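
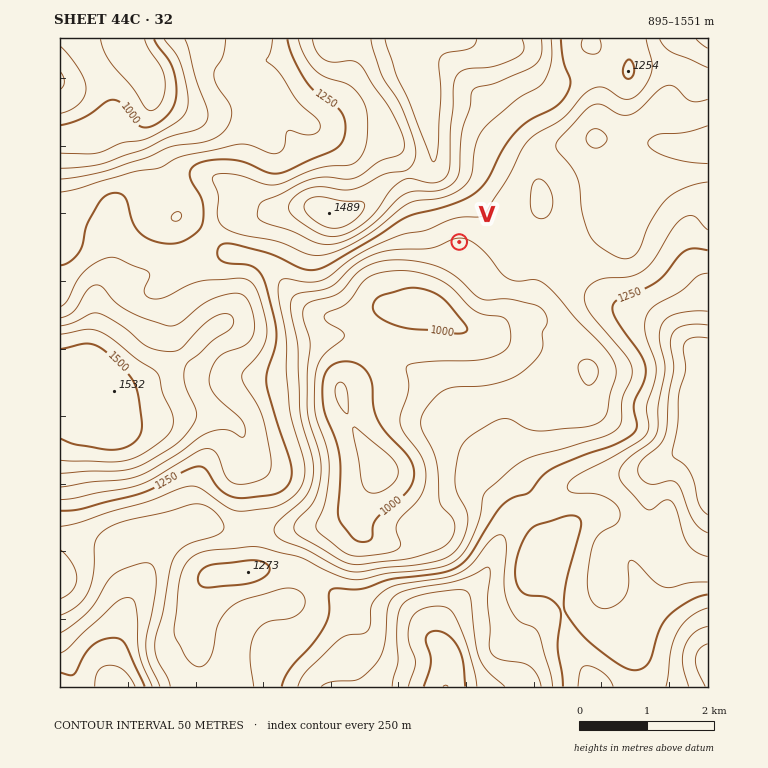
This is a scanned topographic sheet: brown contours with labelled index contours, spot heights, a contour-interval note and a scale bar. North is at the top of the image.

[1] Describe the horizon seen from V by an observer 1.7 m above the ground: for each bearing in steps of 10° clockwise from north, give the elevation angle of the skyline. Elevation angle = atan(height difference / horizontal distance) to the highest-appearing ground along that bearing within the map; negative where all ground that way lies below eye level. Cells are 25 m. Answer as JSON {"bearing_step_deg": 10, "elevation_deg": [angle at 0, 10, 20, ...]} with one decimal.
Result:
{"bearing_step_deg": 10, "elevation_deg": [11.8, 9.5, 7.9, 7.4, 6.9, 6.4, 5.7, 4.9, 4.1, 3.2, 2.6, 4.2, 4.7, 4.4, 3.7, 2.4, 1.9, 1.9, 3.4, 2.4, 1.3, 1.1, 2.1, 2.8, 3.8, 4.1, 3.1, 6.8, 10.6, 11.6, 11.4, 11.4, 12.0, 13.9, 15.3, 14.2]}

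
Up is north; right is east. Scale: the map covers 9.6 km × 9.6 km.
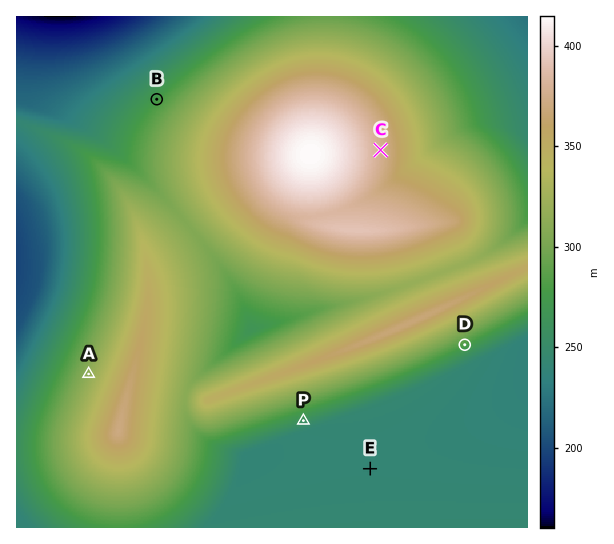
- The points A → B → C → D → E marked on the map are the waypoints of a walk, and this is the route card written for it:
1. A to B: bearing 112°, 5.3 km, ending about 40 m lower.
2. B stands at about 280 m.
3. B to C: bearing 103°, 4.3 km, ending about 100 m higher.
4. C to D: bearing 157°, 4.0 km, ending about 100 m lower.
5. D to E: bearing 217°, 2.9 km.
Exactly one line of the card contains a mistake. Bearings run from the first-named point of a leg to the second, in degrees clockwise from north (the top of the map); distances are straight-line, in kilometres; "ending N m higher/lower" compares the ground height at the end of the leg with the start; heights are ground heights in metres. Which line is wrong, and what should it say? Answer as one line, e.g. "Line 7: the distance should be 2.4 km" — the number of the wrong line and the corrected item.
Line 1: the bearing should be 014°.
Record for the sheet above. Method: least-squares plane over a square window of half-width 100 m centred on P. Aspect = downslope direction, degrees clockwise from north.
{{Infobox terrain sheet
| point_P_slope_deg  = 6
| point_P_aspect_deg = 161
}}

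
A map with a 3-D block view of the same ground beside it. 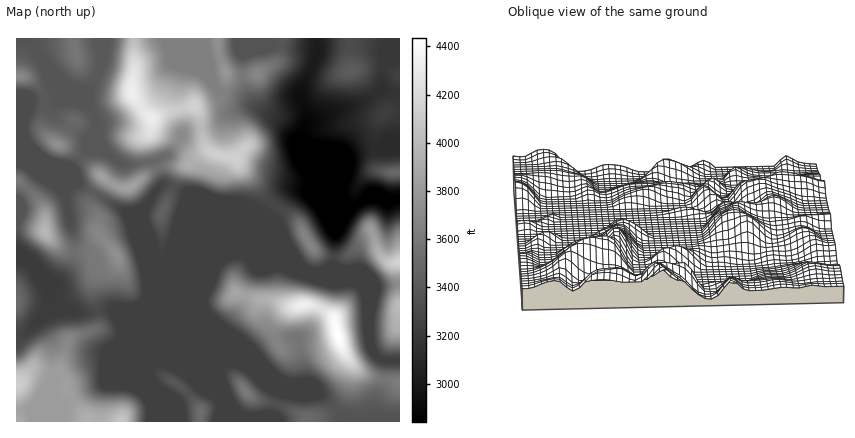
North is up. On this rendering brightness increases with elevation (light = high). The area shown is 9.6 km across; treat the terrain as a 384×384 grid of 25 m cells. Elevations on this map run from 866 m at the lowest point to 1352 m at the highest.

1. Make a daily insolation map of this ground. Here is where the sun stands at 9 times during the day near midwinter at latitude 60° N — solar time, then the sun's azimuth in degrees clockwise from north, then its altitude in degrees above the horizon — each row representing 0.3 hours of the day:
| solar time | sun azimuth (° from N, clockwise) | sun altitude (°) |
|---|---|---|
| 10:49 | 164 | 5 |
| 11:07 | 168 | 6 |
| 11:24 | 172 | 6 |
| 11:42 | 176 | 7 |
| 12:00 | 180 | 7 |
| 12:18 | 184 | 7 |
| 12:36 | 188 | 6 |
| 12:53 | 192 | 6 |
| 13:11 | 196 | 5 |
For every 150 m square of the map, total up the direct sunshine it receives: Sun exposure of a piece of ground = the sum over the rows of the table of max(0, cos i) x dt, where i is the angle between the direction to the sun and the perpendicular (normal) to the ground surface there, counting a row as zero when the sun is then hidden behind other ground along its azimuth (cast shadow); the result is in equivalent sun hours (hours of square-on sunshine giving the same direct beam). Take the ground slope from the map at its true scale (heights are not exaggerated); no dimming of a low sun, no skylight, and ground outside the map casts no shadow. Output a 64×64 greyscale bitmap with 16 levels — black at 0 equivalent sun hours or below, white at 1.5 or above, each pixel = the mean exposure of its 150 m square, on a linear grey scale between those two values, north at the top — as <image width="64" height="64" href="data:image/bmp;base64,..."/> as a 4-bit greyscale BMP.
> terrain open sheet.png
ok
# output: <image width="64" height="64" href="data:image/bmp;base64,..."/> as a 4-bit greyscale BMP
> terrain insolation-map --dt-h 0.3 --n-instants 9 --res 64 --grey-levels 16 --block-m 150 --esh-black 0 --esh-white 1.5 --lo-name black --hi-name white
<image width="64" height="64" href="data:image/bmp;base64,Qk12CAAAAAAAAHYAAAAoAAAAQAAAAEAAAAABAAQAAAAAAAAIAAATCwAAEwsAABAAAAAAAAAAAAAAABEREQAiIiIAMzMzAERERABVVVUAZmZmAHd3dwCIiIgAmZmZAKqqqgC7u7sAzMzMAN3d3QDu7u4A////ACIzMzMzMyIiESMzMzMzM0RDMzMzMzNEQzMzMzMzMzMzIjMzMzMhEAAAATMzMzM0NFMzM1ZURWUhARIjRERERERUMzMzMhAAAAAAATMzM0IAEzM3qqh1MQAAABNVVURFZodTMzMyAAAAAAACMzM0QQADM1mYUyEAAAAAJGdmVVVnh2QzMzMQAAAAAAIzM0dAABMzeFEAABAAAAFGd3ZlVVZWZTMzMyAAAAAAEjM2hRABIzRkEAATMiERJXeIiHdlVSNFQzMiIAAAAAASM2YxARIjNTAAAjMzMzNomZmqmGQzETRDMyEAAAAAASI0MQASMjMzAAASM1iHeKqqqrp0IQAAIzMzEAAAAAABIjIAATMzMzAAASM3mYiKupmqlRAAAAABEREREAAAAAEiMhEjMzMzMQABI2mYdniYeKlAAAAAAAAAABIhAAAAESIzMzMzMzMyEBIlmYZVZmV4lRAAAAEAAAAAEiIRAAASIjMzMzMzMzMhIkiHVERVRolyAAAEZwAAAAEkREIhARIiMzMzMzMzMzMziGQiM0NGd0EAADnMAAAAATRWdkMREiIzMzMzMzMzM0iXUhIzM0VlMRAASKsQAAAAASRnZTIiIjMzMzMzMzM1mYZERURERVMREAE1eBAAAAAAABIzIzIiMzMzMzMzNHqpdVaKqYZVQhERETNFIAAAAAAAAAAjMzMzMzMzMzNYmZhlaL3tunVCEiERIzMxAAAAAAAAADMzMzMzMzMzNpmHd2Z4rN7clSESIhESNDEAAAAAAAASMzMzMzMzMzNau5dVZ3d3mrtyAAEiIRI0MxAAAAACREREVDMzMzMzM1eal1VmUyEjMxAAABIiERIjIREQADVmZ4iYUzMzMzMzEjV2QyIQAAAAAAAAASIQACIhERETVmd4iIdTMzMzMzMQASIQAAAAAAAAAAABIhAAEREiIjRVZnd3ZTMzMzMzMyAAAAAAAAAAAAAAAAIiIhAAEiIjRERVVmZTIzMzMzMzIQAAAAAAAAAAAAAAEiJGUwATM0VlRENEVkIjMzMzMzMhAAAAAAAAAAAAAAASJIvLASNFZ3ZEMzRVMiMzMzMzMyIAAAAAAAAAAAAAASJJzLsSM1eIdkMzNFQhIzMzMzMzIhAAAAAAAAAAAAATVYulNDM2iqhlQzNFQhEjMzMzMzMiEAAAAAAAAAAAABNWeEAANHrMp0MjNFQQASMzQzMzMyIRAAAAAAAAAAAAATVUEABYvdyEEBNFQgABIzNDMzMzMiEAAAAAAAAAAAAAJEIAAHm7pzEAE0QxAAIzNEQzMzMyIQAAAAAAABAAAAAUQgAAZmZSEAAjMxEAEjM1VDMzMzIiEBAAAAASAAAAAAJSAAAyEREQASIhERESM0ZUMzMzMiIiEREQACAAAAAAABAAACAAARESIhEhEBIzRVUzMzMzIjIiIhEREAAAAAAAAAAAMQAAESMyERABIjMjRUMzMzMzMzIiIiEAAAAAAAAAAAAyEQABIzMgAANEMxEkQzMzMzMzMyMzEAAAAAAAAAAAADMxAAEjMgABWsyUIBNDMzMzMzMzRCEAAAAAAAAAAAAAVjAAASIQACne7bgxATQzMzVnZnZTEAAAAAAAAAAAAAGFEAASIQAnvbmKunIANTNHvu3LqWQQAAAAAAAAAAAAA2IAABIjEnu3IQJ6pjJYrO7u3e7KdCEAAAAAAQAQAAAlEAABIiM1iFEAABWJmK3//bma3chTMyEAAAAREREQFZoAAAEiI0UxAAAAACervduodniahTMzIQAAERERASRVRQARESIzUgAAAAAAAURVVVZ4h3ZUREMQAAEREREREQAAARIiNXdRAAAAAAASAAEkaJh2REZ2QxAAARIiEREAAAASI0ndt0EAAAFIq7liERNWUyETWJdCERERIiIhIhAAADI0m6lkMhAAKc3v/tlBATIQAAFGdjIRIiIiIiIzMQAAM0d1IRIyEAFomZvNyVECIQAAAAEiIRIjMjMzRDMzIAEzVjEAATMhAkMzRXd2QiIgAAAAAAACIzNFVWZVRDMyETNDEAACRCIhEAEjVWZlQyEAAAAAAANWVDNEVVREREREMyEAABRDMzIREkVVaJmGQwAAAAAAFGZUMzMzMzREVVQzEAAAIiIjRERWZTNXmqhkEAAAAAAjRFREMyIiMzNERDMhEAEAASNWiJhSABNXh2MgAAAAATMiNEREMyIiIiMzMzIiEQASNFebqEEAABE0MREAAAASMiEjRVREQzIhESIzMzMyIzMzRXiGMQAAAAAAEREAACMzIiNFVVVlVDIREjNFMjMzMzIiNEMhAAAAAAABIhACRUQzMzRWd3d2VCIiqpYyMzMzMhERIiEAAAAAABJEMSRmZVVENFeIiHdlMzTLhCMzNFVDEQASIRAAAAAAI1ZUZ3Znd2VDNWiIh2VEVUQiIzNWZUMQAAIiEAAAAAEjVTNFVWeIdkIiNVZmVUREAAEzNFZlQyEAESMgAAAAASMxEBETV4h2QhESIzREQyEAATNFVVQzIREREjIAAAASIxAAAAAkVmVDEBERESMzIQASNEREMzMiERAAEhERABIzEAAAAAASM0MhEREREjMzACM0QzMiIyIREAABEhISIjQgAAAAAAEiMyIiIhEiMzMRIzMzMyIjIhEQAAESIiMiNDEREAAAIzMzMzIjMzMzMyIjMzMzMzMiIiIREiIiMzMzMiIhESNEQzMzMzMzMzMz"/>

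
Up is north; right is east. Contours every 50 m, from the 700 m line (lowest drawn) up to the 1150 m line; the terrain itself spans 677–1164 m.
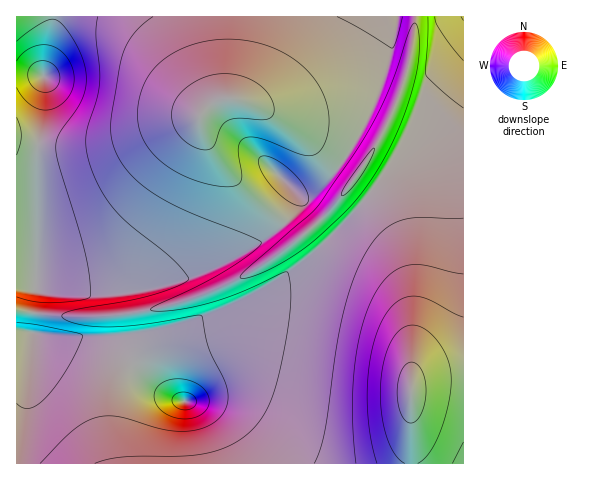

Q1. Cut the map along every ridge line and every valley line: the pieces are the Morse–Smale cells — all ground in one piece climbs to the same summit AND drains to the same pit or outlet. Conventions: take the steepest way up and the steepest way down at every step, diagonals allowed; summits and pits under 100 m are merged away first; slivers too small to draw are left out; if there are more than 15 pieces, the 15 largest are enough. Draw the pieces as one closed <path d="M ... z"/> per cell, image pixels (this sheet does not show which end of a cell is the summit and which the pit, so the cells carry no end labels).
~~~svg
<path d="M414 16l-397 0-1 293 39 7 39 1 63-8 37-11 29-11 29-15 27-18 34-27 19-19 27-35 17-28 16-30 15-42 7-37z"/><path d="M350 184l-18 24-19 19-25 20-36 25-49 23-46 14-45 7-38 1-57-7-1 153 395 1 2-155-5-39-7-24-13-24-18-22z"/><path d="M463 16l-48 1-6 46-10 34-23 48-25 38 2 5 23 19 12 15 10 16 8 22 7 49-1 76 2-4 12-5 38-5z"/><path d="M463 372l-32 3-18 8-3 19 2 62 52-1z"/>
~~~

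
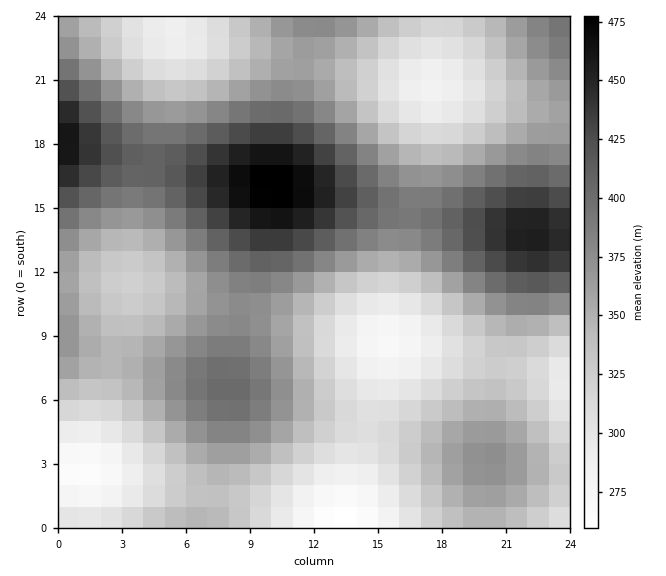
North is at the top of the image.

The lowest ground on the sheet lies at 260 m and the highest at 480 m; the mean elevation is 355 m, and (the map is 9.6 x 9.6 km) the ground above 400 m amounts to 16.9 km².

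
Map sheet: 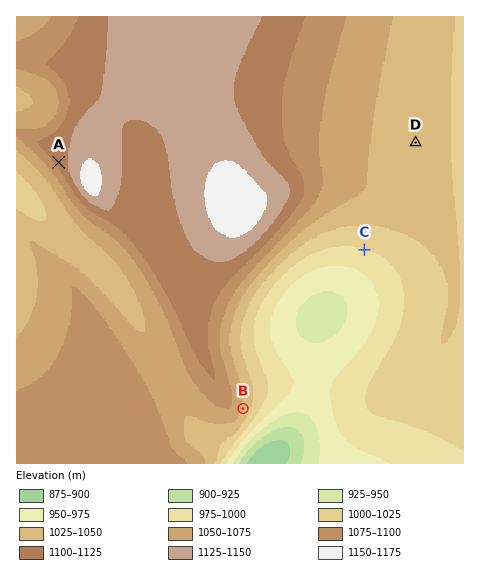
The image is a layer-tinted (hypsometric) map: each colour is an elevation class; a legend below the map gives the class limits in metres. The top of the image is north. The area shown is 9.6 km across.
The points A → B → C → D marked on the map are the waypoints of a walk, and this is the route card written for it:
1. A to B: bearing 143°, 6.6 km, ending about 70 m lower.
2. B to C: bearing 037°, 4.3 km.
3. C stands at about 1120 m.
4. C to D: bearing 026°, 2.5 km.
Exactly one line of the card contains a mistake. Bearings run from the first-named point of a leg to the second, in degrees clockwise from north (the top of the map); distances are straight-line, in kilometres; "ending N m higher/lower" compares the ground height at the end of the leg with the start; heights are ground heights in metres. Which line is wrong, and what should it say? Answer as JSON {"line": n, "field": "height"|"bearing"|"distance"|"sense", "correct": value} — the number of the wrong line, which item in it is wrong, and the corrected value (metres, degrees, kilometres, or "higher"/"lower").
{"line": 3, "field": "height", "correct": 1000}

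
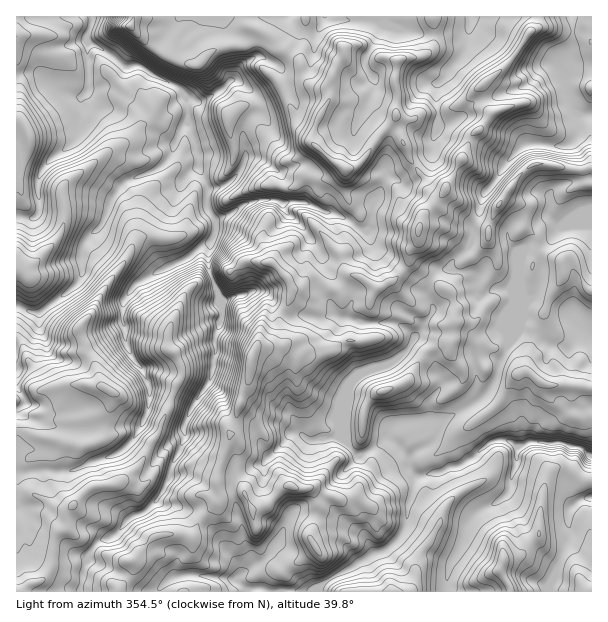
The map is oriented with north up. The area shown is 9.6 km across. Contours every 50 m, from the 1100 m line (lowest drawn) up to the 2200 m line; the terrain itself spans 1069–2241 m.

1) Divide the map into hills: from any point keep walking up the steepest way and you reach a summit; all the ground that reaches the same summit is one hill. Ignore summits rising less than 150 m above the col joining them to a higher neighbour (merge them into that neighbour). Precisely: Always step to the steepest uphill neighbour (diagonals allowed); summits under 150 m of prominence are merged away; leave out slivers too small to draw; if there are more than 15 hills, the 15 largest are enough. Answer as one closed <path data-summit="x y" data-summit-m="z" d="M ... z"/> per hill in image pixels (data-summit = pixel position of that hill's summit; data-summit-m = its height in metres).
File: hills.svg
<path data-summit="251 362" data-summit-m="2241" d="M591 16l-369 1 2 7 7 7 17 7 5 6 1 12-14 10-6 13-24 18-10 5-13-3 0 24-6 6-11 27-12 13-32 12-12 14-12 30-12 11-6 9-2 30-6 10-37 28-6 0-17-7 1 166 3 2 13-4 41 0 18-8 27-10 14-12 11-18 4-11 2-23 14 3 30 13-8 16-2 20-12 24-3 15-7 15-16 17-15 6-18 19-14 5-7 7-8 22-3 22 236 0 9-10 9-6 19-10 15-10 17-6 14-13 6-10 3-26 6-19 4-6 22-4 12-6 6 0 15-9 5-6 15-11 15 0 9 6 10-4 32 0 10 4 12 2 8 8 2-1z"/><path data-summit="419 230" data-summit-m="2113" d="M554 64l-14 4-5 9-11 9-33 12-12 2-6 3-14 15-12 6-9 2-5 14-1 21-6 10-10 9-14 4-9-6-8-1-5 15-7 11-1 16-5 11 5 13-2 6-13 7-15 0-7 3-13-2 6 13-6 14 0 9 16 23 28 8 32 0 12 7 4 6 7-7 1-6 11-13 0-5-6-10 0-9 3-6 10-10 7-1 5-9 17-13 3-9 0-12 6-9 4-21 14-17 9-16 22-20 40 1 11-11 0-20-7-12-5-13-1-15-7-8z"/><path data-summit="17 269" data-summit-m="1749" d="M89 43l1 43-4 7-4 3-3 36-3 6-11 12-12 7-10 11-5 11 0 34-6 5-16-2 0 89 17 8 9-1 34-27 6-10 2-30 6-9 12-11 12-30 12-14 32-12 12-13 8-21 9-12 0-24-10-13-25-12-14-8-12 1-16-13z"/><path data-summit="17 591" data-summit-m="2182" d="M150 388l0 16-6 18-11 18-14 12-27 10-18 8-41 0-17 3 1 119 63 0 4-22 8-22 7-7 14-5 18-19 15-6 16-17 7-15 3-15 12-24 2-20 8-16-30-13z"/><path data-summit="503 563" data-summit-m="2043" d="M560 442l-32 0-10 5-1 15-6 15-1 14-10 9-17 8-13 11-7 23-12 19-5 17 0 14 102-1 0-4 22-50 0-28 6-7 16-5 0-41-10-8-12-2z"/><path data-summit="392 591" data-summit-m="2029" d="M509 440l-15 0-15 11-5 6-15 9-6 0-12 6-22 4-4 6-6 19-3 26-6 10-14 13-11 3-21 13-19 10-9 6-8 9 126 1 2-2 0-12 5-17 12-19 7-23 13-11 17-8 11-12 0-11 6-15 1-15z"/><path data-summit="131 26" data-summit-m="1872" d="M221 16l-128 0-7 19 0 6 24 13 13 12 15 0 14 8 25 12 9 12 14 4 10-5 24-18 6-13 14-10-1-12-5-6-17-7-7-7z"/><path data-summit="585 591" data-summit-m="1898" d="M591 498l-15 4-6 7 0 28-22 50 1 5 43-1z"/>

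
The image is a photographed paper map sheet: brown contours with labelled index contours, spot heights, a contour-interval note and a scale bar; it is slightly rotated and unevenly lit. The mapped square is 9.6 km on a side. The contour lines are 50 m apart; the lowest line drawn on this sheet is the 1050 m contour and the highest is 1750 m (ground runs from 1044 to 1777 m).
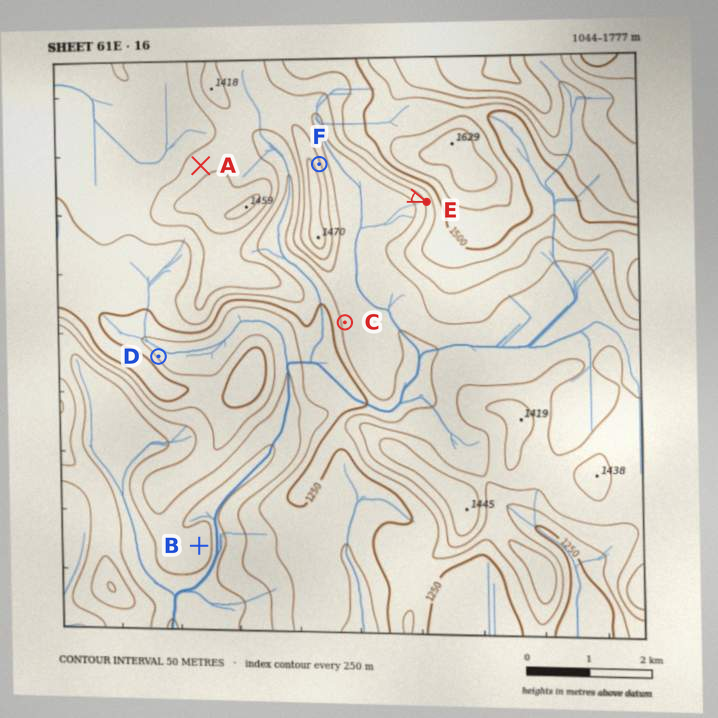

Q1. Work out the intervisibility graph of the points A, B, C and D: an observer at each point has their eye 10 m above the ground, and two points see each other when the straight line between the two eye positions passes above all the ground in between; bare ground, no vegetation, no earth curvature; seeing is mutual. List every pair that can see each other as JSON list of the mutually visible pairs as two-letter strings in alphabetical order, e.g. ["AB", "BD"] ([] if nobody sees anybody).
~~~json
["BC", "CD"]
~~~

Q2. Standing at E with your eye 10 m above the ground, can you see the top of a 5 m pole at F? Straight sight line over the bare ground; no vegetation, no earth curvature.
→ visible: true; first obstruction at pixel None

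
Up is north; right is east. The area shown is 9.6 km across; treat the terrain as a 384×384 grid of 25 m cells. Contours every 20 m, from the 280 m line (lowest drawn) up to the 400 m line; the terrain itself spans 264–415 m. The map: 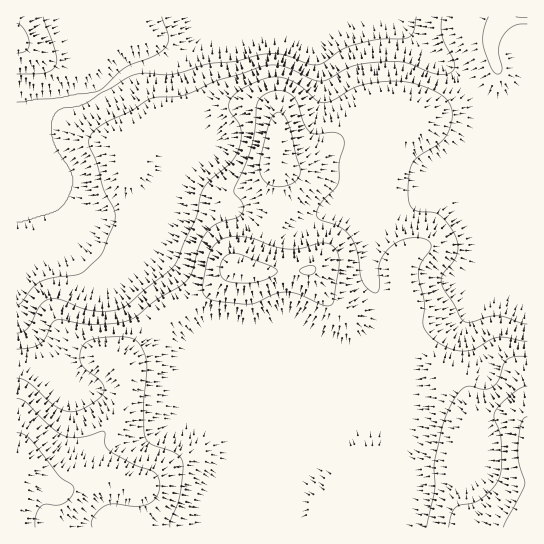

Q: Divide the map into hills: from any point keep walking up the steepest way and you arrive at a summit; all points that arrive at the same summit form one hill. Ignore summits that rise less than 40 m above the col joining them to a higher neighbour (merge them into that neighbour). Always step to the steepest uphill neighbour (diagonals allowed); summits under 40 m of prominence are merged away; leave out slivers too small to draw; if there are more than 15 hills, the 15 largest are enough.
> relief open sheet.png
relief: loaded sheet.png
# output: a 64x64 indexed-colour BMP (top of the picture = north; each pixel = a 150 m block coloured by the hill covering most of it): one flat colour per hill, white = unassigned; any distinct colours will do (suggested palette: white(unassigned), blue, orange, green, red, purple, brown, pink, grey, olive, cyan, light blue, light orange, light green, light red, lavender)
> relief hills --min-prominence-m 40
<image width="64" height="64" href="data:image/bmp;base64,Qk12CAAAAAAAAHYAAAAoAAAAQAAAAEAAAAABAAQAAAAAAAAIAAATCwAAEwsAABAAAAAAAAAA////ALR3HwAOf/8ALKAsACgn1gC9Z5QAS1aMAMJ34wB/f38AIr28AM++FwDox64AeLv/AIrfmACWmP8A1bDFABEREREREREREREREREREREREiIiIiIiIiIiIiIiIiIiERERERERERERERERERERERESIiIiIiIiIiIiIiIiIiIRERERERERERERERERERERESIiIiIiIiIiIiIiIiIiIhERERERERERERERERERERERIiIiIiIiIiIiIiIiIiIiERERERERERERERERERERERESIiIiIiIiIiIiIiIiIiIRERERERERERERERERERERERIiIiIiIiIiIiIiIiIiIhEREREREREREREREREREREREiIiIiIiIiIiIiIiIiIiERERERERERERERERERERERERIiIiIiIiIiIiIiIiIiIREREREREREREREREREREREREiIiIiIiIiIiIiIiIiIhERERERERERERERERERERERERIiIiIiIiIiIiIiIiIiEREREREREREREREREREREREREiIiIiIiIiIiIiIiIiIRERERERERERERERERERERERESIiIiIiIiIiIiIiIiIhEREREREREREREREREREREREREiIiIiIiIiIiIiIiIiERERERERERERERERERERERERERIiIiIiIiIiIiIiIiIRERERERERERERERERERERERERESIiIiIiIiIiIiIiIhEREREREREREREREREREREREREREiIiIiIiIiIiIiIiERERERERERERERERERERERERERERIiIiIiIiIiIiIiIRERERERERERERERERERERERERERESIiIiIiIiIiIiIhEREREREREREREREREREREREREREREiIiIiIiIiIiIiERERERERERERERERERERERERERERERIiIiIiIiIiIiIRERERERERERERERERERERERERERERESIiIiIiIiIiIhEREREREREREREREREREREREREREREREiIiIiIiIiIiERERERERERERERERERERERERERERERERIiIiIiIiIiIRERERERERERERERERERERERERERERERESIiIiIiIiIhEREREREREREREREREREREREREREREREREiIiIiIiIiEREREREREREREREREREREREREREREREREREiIiIiIiIRERERERERERERERERERERERERERERERERERESIiIiIhERERERERERERERERERERERERERERERERERERESIiIiERERERERERERERERERERERERERERERERERERERIiIiIRERERERERERERERERERERERERERERERERERERESIiIhERERERERERERERERERERERERERERERERERERERIiIiEREREREREREREREREREREREREREREREREREREREiIiIRERERERERERERERERERERERERERERERERERERESIiIhERERERERERERERERERERERERERERERERERERERIiIiEREREREREREREREREREREREREREREREREREREREiIiIRERERERERERERERERERERERERERERERERERERESIiIhERERERERERERERERERERERERERERERERERERERIiIiEREREREREREREREREREREREREREREREREREREREiIiIRERERERERERERERERERERERERERERERERERERESIiIhERERERERERERERERERERERERERERERERERERERIiIiEREREREREREREREREREREREREREREREREREREREiIiIRERERERERERERERERERERERERERERERERERERESIiIhERERERERERERERERERERERERERERERERERERERIiIiEREREREREREREREREREREREREREREREREREREREiIiIRERERERERERERERERERERERERERERERERERERESIiIhERERERERERERERERERERERERERERERERERERERIiIiEREREREREREREREREREREREREREREREREREREREiIiIRERERERERERERERERERERERERERERERERERERESIiIhERERERERERERERERERERERERERERERERERERERIiIiEREREREREREREREREREREREREREREREREREREREiIiIRERERERERERERERERERERERERERERERERERERESIiIhEREREREREREREREREREREREREREREREREREREREiIiERERERERERERERERERERERERERERERERERERERESIiIzMzMxERERERERERERERERERERERERERERERERERERIjMzMzMzERERERERERERERERERERERERERERERERERERMzMzMzMzEREREREREREREREREREREREREREREREREREzMzMzMzMxERERERERERERERERERERERERERERERERETMzMzMzMzMxERERERERERERERERERERERERERERERERMzMzMzMzMzMzMxEREREREREREREREREREREREREREREzMzMzMzMzMzMzMRERERERERERERERERERERERERERETMzMzMzMzMzMzMzERERERERERERERERERERERERERERMzMzMzMzMzMzMzMxEREREREREREREREREREREREREREzMzMzMzMzMzMzMzERERERERERERERERERERERERERETMzMzMzMzMzMzMzERERERERERERERERERERERERERER"/>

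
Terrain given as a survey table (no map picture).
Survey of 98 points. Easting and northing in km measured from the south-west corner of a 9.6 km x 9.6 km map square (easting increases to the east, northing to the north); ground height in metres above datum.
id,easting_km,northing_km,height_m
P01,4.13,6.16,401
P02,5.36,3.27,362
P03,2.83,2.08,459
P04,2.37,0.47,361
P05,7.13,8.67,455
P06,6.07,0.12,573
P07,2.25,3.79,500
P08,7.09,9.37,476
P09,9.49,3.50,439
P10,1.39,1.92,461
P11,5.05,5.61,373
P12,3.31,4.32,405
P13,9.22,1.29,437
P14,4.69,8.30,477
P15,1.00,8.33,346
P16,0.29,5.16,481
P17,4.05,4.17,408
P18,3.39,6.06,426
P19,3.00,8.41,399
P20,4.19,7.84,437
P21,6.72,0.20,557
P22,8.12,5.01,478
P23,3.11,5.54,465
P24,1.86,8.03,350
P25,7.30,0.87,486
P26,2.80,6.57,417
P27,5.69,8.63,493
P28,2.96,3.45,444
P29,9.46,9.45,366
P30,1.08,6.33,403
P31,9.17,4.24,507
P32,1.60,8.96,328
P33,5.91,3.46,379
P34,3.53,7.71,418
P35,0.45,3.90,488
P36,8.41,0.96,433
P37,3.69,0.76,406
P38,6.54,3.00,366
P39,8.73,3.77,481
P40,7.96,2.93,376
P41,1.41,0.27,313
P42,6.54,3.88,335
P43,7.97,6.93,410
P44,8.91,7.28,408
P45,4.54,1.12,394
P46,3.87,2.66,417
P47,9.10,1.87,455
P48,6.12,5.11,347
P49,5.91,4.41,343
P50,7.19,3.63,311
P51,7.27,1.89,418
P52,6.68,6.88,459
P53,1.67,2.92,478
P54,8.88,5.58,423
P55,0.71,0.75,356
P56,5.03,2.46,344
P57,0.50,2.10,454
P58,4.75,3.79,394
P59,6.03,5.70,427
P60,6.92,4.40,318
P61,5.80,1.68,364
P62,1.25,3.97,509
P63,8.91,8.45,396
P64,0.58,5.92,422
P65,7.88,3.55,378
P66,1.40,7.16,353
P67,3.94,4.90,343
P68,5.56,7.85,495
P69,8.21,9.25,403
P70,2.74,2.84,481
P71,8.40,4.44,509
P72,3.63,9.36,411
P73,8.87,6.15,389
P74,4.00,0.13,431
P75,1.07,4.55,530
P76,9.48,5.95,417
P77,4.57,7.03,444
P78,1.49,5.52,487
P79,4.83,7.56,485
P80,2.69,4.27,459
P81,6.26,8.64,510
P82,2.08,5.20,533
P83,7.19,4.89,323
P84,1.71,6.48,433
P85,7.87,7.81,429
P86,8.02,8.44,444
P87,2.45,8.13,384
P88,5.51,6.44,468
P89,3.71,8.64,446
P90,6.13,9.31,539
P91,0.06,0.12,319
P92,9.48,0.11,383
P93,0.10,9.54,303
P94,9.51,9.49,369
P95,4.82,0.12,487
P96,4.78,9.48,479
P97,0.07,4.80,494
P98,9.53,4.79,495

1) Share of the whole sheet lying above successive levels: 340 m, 94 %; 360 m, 85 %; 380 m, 74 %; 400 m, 64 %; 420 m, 51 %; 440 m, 38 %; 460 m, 28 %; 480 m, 17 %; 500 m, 9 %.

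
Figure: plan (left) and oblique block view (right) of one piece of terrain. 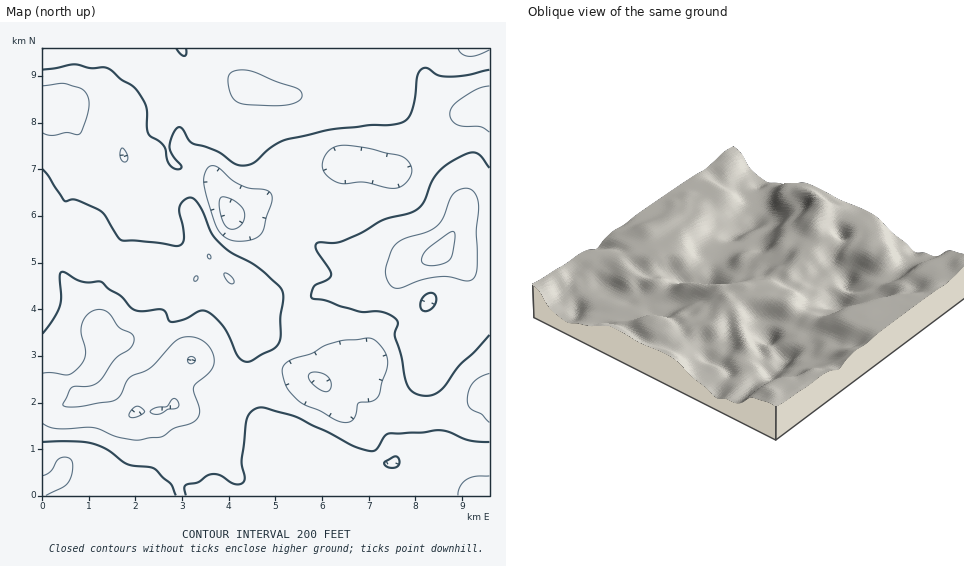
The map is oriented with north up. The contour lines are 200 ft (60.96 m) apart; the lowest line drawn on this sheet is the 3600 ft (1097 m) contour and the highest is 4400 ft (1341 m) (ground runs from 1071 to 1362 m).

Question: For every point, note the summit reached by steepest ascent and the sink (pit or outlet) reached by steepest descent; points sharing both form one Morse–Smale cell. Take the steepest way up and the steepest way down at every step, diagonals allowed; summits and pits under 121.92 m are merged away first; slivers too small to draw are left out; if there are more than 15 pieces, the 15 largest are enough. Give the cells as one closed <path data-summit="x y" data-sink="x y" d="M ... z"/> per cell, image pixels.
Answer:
<path data-summit="440 253" data-sink="232 217" d="M489 48l-446 0-1 207 8 1 19-5 19-12 5 15 10 10 17 9 5 11 16 14 9 0 16-7 22-4 19-23 2-7 3 5 43 42 15-3 34 3 10-9 10-3 34-5 17 0 16-7 14-12-6 12-1 11 18 36 6 5 7 0 14-5 13 0 7-18 5-20-1-14-7-9 25 26 5 0z"/><path data-summit="440 253" data-sink="321 381" d="M88 239l-19 12-27 5 1 231 17-11 12 11 8 3 12 1 11-3 13 1 16-2 6 9 25 0 6-6 8-3 10 1 12 8 157 0 1-18 5-9 31-25 16 0 31 11 6 5 2 7 25 23 17-4 0-192-5-2-19-20 2 17-11 36-35 7-11-14-13-27 1-11 4-9-23 15-56 6-10 3-10 9-23-3-26 3-43-42-3-5-2 7-19 23-22 4-16 7-9 0-16-14-5-11-17-9-10-10z"/><path data-summit="440 253" data-sink="232 217" d="M409 444l-19 1-28 24-5 9 1 18 132-1-1-8-16 3-7-4-18-19-2-7-6-5z"/><path data-summit="440 253" data-sink="232 217" d="M60 476l-18 11 1 9 95-1-6-8-16 2-13-1-18 3-13-4z"/><path data-summit="440 253" data-sink="232 217" d="M184 487l-11 1-10 7 35 0z"/>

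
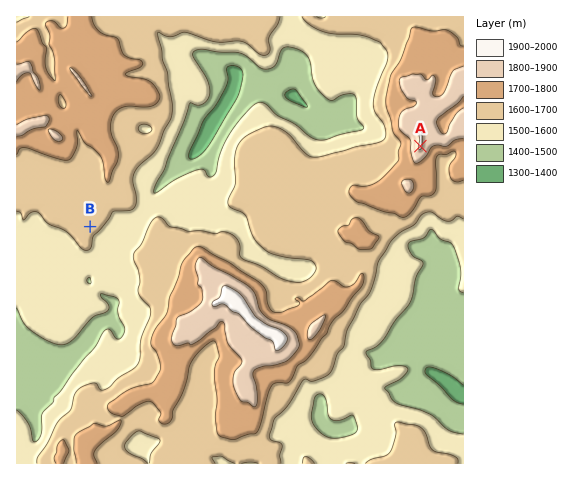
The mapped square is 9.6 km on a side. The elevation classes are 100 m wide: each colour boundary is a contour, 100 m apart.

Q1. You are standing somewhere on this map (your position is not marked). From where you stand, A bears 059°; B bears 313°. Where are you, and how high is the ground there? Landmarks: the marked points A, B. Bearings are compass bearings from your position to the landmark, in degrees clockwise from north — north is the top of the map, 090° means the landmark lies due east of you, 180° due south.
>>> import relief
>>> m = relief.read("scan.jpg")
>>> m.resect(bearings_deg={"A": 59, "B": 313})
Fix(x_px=167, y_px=298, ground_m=1680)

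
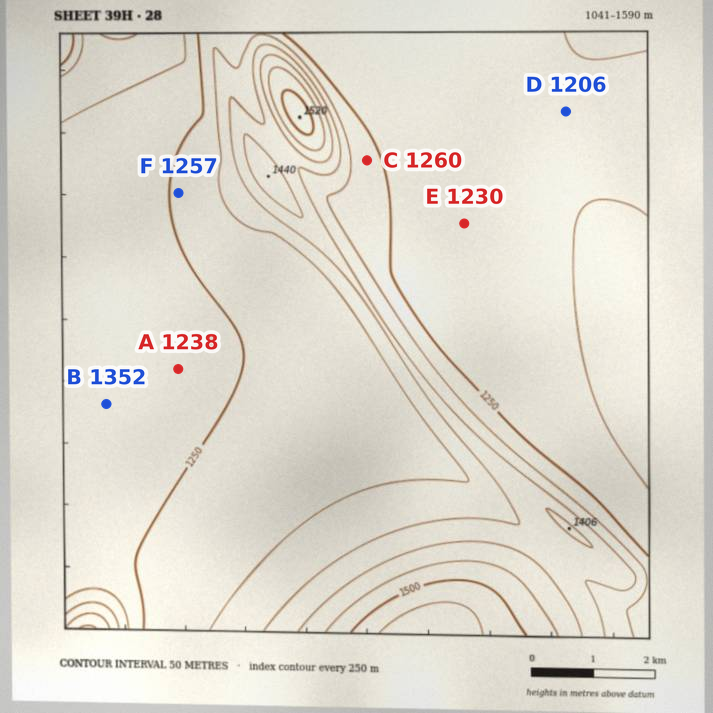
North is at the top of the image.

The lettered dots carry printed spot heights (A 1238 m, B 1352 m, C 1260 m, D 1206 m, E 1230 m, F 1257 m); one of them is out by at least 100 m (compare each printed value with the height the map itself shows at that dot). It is B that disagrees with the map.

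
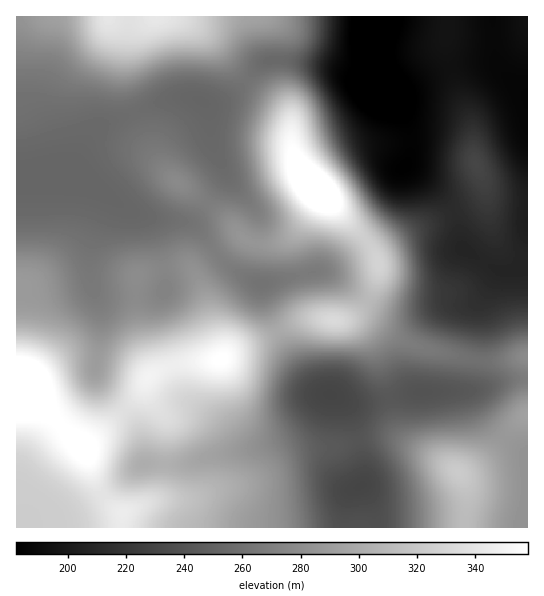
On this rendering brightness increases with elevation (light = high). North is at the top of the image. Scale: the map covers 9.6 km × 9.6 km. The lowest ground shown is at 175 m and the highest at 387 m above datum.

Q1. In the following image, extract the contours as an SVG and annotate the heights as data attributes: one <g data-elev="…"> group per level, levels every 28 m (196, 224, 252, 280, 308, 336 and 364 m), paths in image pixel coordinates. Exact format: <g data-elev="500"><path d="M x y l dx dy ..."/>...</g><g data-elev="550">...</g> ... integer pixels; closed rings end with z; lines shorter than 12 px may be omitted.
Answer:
<g data-elev="196"><path d="M527 171l-6-4-10-13-6-14-9-25-8-12-15-13-8-4-7-1-8 5-5 12-8 51-2 21-3 9-8 7-15 5-12 0-10-5-6-7-6-9-5-12-7-25-26-43-9-17 0-11 9-23 3-26"/></g><g data-elev="224"><path d="M527 310l-14 2-22 10-12 2-25-5-9-4-6-5-2-7-1-17-9-33 0-23-1-6-7-6-18-5-11-5-15-14-25-41-20-47-16-32-2-11 10-24 2-22"/><path d="M484 198l5 0 4-5 1-10-1-9-4-13-7-12-5-5-6-1-4 3-4 7-1 6 0 8 9 18 8 10z"/></g><g data-elev="252"><path d="M316 527l-7-41-2-39-5-10-15-24-4-11 0-8 3-9 4-8 7-8 14-6 27-2 15 3 24 12 8-1 14-8 10-1 61 8 21 5 4 6-1 6-7 8-10 7-14 4-32 7-36 4-6 3-5 5-2 6 1 8 14 28 4 15 2 41"/><path d="M527 333l-12 3-22 10-14 2-48-15-9-5-7-6-2-7-1-8 4-25 0-12-4-19-5-14-7-10-22-18-9-12-31-49-21-53-25-32 1-5 10-10 6-9 2-8 0-14"/></g><g data-elev="280"><path d="M282 527l-1-18 0-27-2-11-4-8-12-12-3-6 4-18 3-30 10-30 8-12 12-6 64 0 8-2 8-4 8-8 5-8 14-44 2-10-2-15-6-16-6-9-22-23-18-29-19-27-8-17-11-31-9-15-8-6-8-3-8 1-8 3-6 5-5 8-12 30-1 12 1 14 7 28 14 28 0 7-1 7-5 5-7 1-7-3-13-8-7-1-4 4-1 8 4 10 5 6 7 4 11 4 30 4 12-1 20-6 7 0 7 2 7 7 5 8-1 9-5 6-37 8-11 5-18 14-11 1-15-7-45-41-5-3-4 0-4 2-1 4 2 16-1 8-3 7-5 7-8 5-10 2-25-2-7 4-18 16-8 3-8-3-26-23-6-9-7-24-5-8-12-6-20-1"/><path d="M527 395l-5 1-7 4-22 24-10 7-12 3-38 2-11 3-7 6-2 5 0 7 13 44 2 26"/><path d="M17 34l21 7 21 5 7 5 12 14 7 5 25 10 13 2 11-3 24-11 13-4 15-2 28 1 9-1 7-5 11-12 6-5 8-3 23-4 7-2 3-5 2-9"/></g><g data-elev="308"><path d="M199 527l1-5 12-24 1-6-3-4-5-3-19-4-21-6-31 1-5-5 0-8 5-8 8-5 7 0 17 4 15-5 22-14 19-18 24-15 9-15 7-24 3-18-1-6-3-5-13-9-19-10-12-3-11 2-32 15-35 9-9 5-6 6-5 6-11 31-6 5-7 2-8-3-6-7-4-10-4-20-7-10-9-5-16-6-24-4"/><path d="M475 527l2-12 8-25 0-11-2-10-6-8-7-5-11-3-12-1-6 2-4 2-3 9 4 12 14 26 2 10 0 14"/><path d="M329 338l21-1 7-3 6-5 5-8 5-18 13-12 7-10 2-8 0-10-6-17-21-25-19-36-27-36-16-43-9-9-10-1-6 3-7 7-7 15-5 13 0 17 6 28 29 50 5 3 31 6 10 5 8 7 6 11 6 26 0 8-4 4-45 4-11 4-7 7-2 8 4 5 14 7z"/><path d="M78 17l4 18 9 15 14 8 21 5 11-2 33-12 32-2 9-2 6-4 3-6 2-18"/></g><g data-elev="336"><path d="M139 527l2-6 10-15-1-5-5-3-19-1-9-2-7-4-3-6 2-15 12-35 4-22 2-3 7 0 27 4 7-21 6-6 7-3 9 0 28 3 9-1 8-3 7-6 4-11 2-15-3-9-5-5-6-4-13-2-46 17-33 10-7 5-5 8-7 38-20 3-14-3-12-8-9-12-10-25-8-9-16-9-17-2"/><path d="M17 443l8 1 7 3 21 20 37 28 7 11 5 21"/><path d="M334 225l12 0 5-4 1-10-4-14-9-16-26-31-14-33-5-5-5 0-9 10-6 17 0 18 5 21 11 20 13 15 12 7z"/><path d="M97 17l3 10 6 6 8 1 13-4 18 4 12-1 17-6 6-5 2-5"/></g><g data-elev="364"><path d="M17 412l10-1 9-5 7-9 2-10-2-10-6-8-8-5-12-2"/><path d="M324 210l9-1 5-4 1-7-4-9-7-10-11-9-15-9-7 0-2 4-1 8 1 8 4 9 12 13 6 4z"/></g>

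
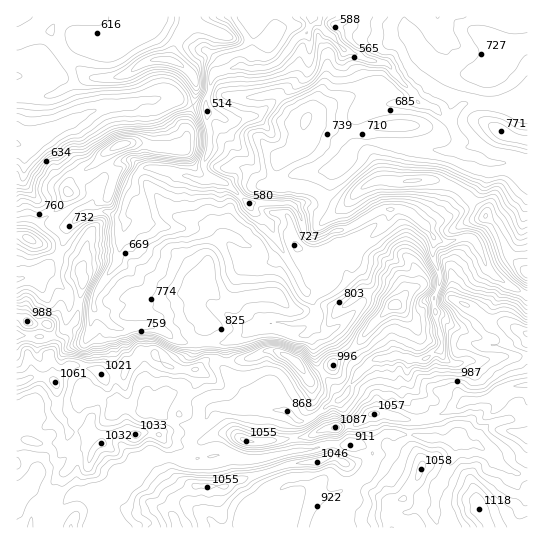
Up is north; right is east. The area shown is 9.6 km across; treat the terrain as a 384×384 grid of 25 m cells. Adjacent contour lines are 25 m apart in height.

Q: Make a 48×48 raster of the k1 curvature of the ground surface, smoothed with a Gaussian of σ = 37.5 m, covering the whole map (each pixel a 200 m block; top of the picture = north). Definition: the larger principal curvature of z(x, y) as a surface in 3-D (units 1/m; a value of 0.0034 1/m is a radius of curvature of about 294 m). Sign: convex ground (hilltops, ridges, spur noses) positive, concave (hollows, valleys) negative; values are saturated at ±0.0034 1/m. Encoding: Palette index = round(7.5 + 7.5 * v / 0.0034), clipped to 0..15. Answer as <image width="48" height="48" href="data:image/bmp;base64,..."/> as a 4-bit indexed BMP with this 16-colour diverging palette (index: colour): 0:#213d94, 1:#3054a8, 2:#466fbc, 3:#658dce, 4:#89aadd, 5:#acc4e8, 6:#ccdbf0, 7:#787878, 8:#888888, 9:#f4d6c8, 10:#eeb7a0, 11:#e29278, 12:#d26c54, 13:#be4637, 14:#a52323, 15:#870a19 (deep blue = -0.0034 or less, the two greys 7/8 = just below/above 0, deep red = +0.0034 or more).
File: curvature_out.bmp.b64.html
<image width="48" height="48" href="data:image/bmp;base64,Qk32BAAAAAAAAHYAAAAoAAAAMAAAADAAAAABAAQAAAAAAIAEAAATCwAAEwsAABAAAAAAAAAAlD0hAKhUMAC8b0YAzo1lAN2qiQDoxKwA8NvMAHh4eACIiIgAyNb0AKC37gB4kuIAVGzSADdGvgAjI6UAGQqHAIqHnHd3iIe6mIp4iIiIiIiIuZmYiIqoiYqIi5iImZq4h4p3eIiIiIiIqIl3iKuIiImZiIiIirmoiIp3eIiYiIh4q7iIiauYiJeZl4iHiYmau7yYh3iIiHiql7iHiaqHiYiKqJmYd4iL3MzvyHd4eJiHl4yIiLiIead4udp3h4iod3eZz/66lqyHiHupial4iJd5ibuKh4eXeHiIh4z///u4iIq7mYqImZmpqJzKmmm5mXeby6h4e3eIqZuJmIh4eaqHqIm6vs6Yirv/7///yaZ5l5h4h4eJq4eYqKqKyrq5eIrIeIhp///JeKqYh3qrqYd5qKt3poebmJmIiIiZq4jt7su8uYq5iId6l4qXmHeKiHiHiJiNmneriYmXnLqZiJd7l3ent4h5l4iIiIiNuYeLmpiamrzah9qdp3nJt3h3mLqIh3efuLqpiJm6q3aLzIuquJy6x4mrzKeIh2ffrLiKmqyqmJiIiJuMv+u6ypvKvqzNp536v7iZippsmIeIiLzOmWqrzd7bmtq9///YityYl5uYu5qZmZl82WmJnct3iIh3iqh4h4zoiJrMurqpipudjZqHeJiIiYmXiIiYiHj9eIu42YiIvu/uj6qKmHiZiZiIh4iJjIePxrvJmoq7ybmJnLeImZiImIiYeIvbm9mH/cnYnNuaqJt4m+ipiIiJiIqqqat3ma6YrMqb/7qpmJl5iPeJiIiJl6mJmql4h3jIir3q+XiYe4h4qvuJmIh4mad4eJmJh4iJqpnp6Yh4nYh3i72omoiIiah3eJioh5d4mpy4+ZeJzIqKmcqYqIiJiaiImqiph4ebutydypiLyJ3siMqYiKqpmZiJqovbu6iIirqpi6eNqP2ZicyXeHiIiIiZqJvMuayoiLmp6metmImYiL/IeHiJmJibmI2q/JmcmLh5nuzah4m7mHm4iImpiJm4jv+cm8uIqYiIh5zImKl5yJv6iYqYmZrXmIiJmLyYd3iIeLrYeKmpzJfrd7qZmJqd3d3cqJ7aqpmZnMm7d5mquoiferiIiHerqqmYh3jO3v/924iLh7mbmrmOyId4q97Kiah3h3eKmZmql3d4iJibmr6pmXmr6KmoeaqIiHd6iHeIiIiIeIeIm4v/3f/t6XmYi5mYiIiZd4iIiIiIiYiImHeN/8up6ZqayoiYh4iIeIiImIib3YiIh3iJiYmr6qiLqZmYiZmbzLuqmYm8l3iId3iIiHeb55eIebmZiHd4iZqpiZqYh4iZh3iIeIeH95iJl5qpmYd4iIeHqIiId6qrqIh4iId1+83czLmbqZmIisipiIiIh4d4mruqmHdn/qqIiauI2ImZrIqYiImYiIh3eLze+nZq+miIiImmuYibyKmImYiIiId3mod3n/7/rZmIiXqnq5uoiKiJiIiIiId4p3d3iKu5eZeJmqjIvXmLupiYiIiIiKmKh3d4iIeqh6z7iLm566zKmYmHd4iYiYmad3iIiHeLm964eJup6cmIiIiHiJmId3d5mZmIiId6mpl4iIm4jqiIiIiImZiIiA=="/>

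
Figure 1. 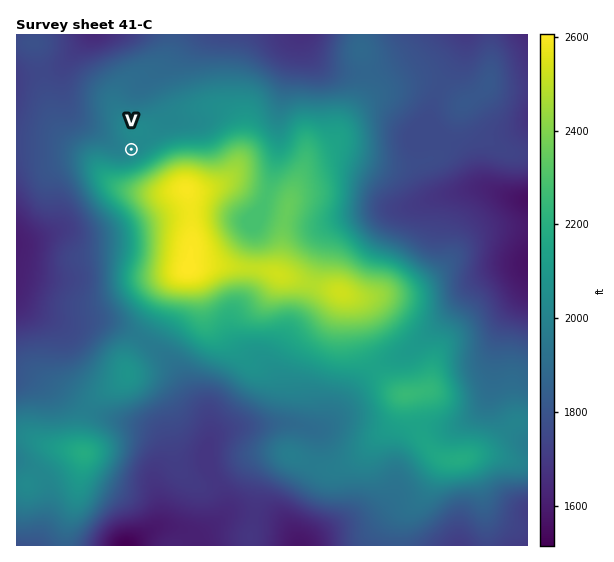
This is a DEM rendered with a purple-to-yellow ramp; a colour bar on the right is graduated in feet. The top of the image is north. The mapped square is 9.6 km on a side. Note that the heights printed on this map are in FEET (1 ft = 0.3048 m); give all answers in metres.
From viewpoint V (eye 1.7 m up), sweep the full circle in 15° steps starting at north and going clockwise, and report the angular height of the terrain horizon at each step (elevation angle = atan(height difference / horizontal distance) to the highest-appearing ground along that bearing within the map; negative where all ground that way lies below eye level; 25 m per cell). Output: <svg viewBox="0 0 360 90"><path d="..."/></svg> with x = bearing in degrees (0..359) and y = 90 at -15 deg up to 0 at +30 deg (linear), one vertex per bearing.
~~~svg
<svg viewBox="0 0 360 90"><path d="M0 58l15 0 15 0 15 0 15 0 15 0 15-6 15-7 15-4 15-2 15 0 15 2 15 3 15 3 15 3 15 3 15 2 15 3 15 4 15 2 15 0 15-1 15-2 15-2"/></svg>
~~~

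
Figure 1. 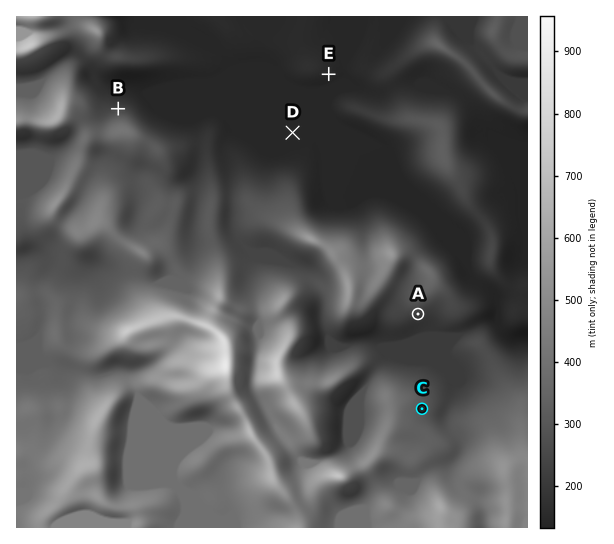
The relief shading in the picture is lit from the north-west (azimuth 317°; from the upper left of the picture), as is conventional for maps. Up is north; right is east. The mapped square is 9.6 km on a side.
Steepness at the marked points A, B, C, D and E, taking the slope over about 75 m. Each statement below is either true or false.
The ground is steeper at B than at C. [true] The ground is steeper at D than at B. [false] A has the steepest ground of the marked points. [false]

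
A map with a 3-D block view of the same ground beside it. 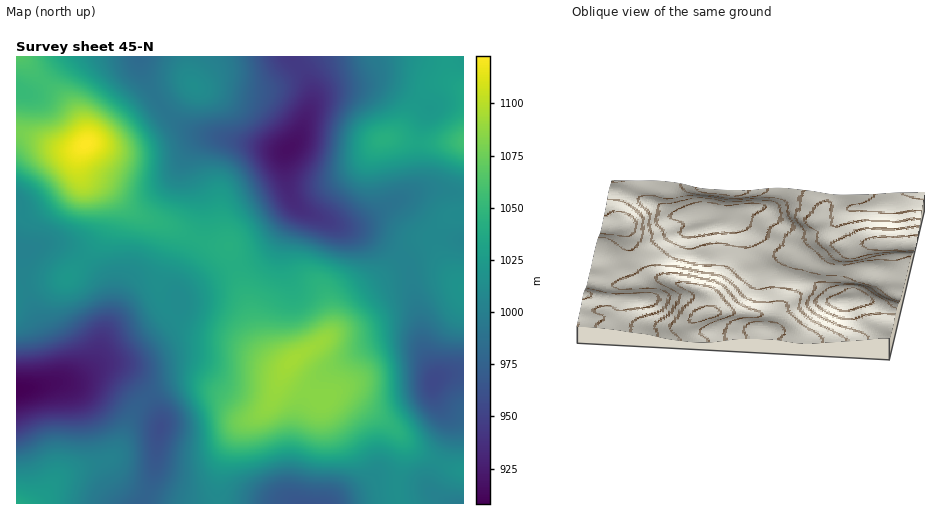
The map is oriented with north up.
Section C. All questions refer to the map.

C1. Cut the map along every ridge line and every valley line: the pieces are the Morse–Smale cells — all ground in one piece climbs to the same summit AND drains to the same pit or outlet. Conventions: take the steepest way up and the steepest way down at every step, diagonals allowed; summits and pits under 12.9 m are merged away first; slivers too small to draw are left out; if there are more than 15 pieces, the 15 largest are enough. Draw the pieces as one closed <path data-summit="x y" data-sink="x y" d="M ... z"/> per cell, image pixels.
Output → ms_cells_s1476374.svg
<path data-summit="87 144" data-sink="17 389" d="M21 56l-5 1 1 333 59-11 27-16 26-9 30-24 16-16 4-8-3-17 1-10 20-39-25-14-35-12-31-27-20-13-6-14 0-7 6-9 0-7-7-17-9-14-34-32z"/><path data-summit="463 142" data-sink="288 149" d="M446 56l-153 0 17 29 2 12-10 33-7 13-8 7-3 13 6 32 11 14 33 15 33 9 18 11 17 13 11-11 10-4 10 0 15 27 15 19 1-146-48 0-24-5 10-8 19-30 11-13 8-3 20 3-10-11z"/><path data-summit="293 360" data-sink="288 149" d="M224 138l-17 0-7 3-11 15 0 15 9 19 5 16 0 15-6 18 12 5 21 4 30 96 12 14 7 5 9 1 10-8 25-15 13-14 9-24 9-9 29-19 18-19-19-14-15-9-33-9-33-15-9-9-4-12-4-25 2-13-9 0z"/><path data-summit="293 360" data-sink="305 503" d="M285 369l-16 36-11 10-13 6-8 9-10 19-8 25-1 29 180 1 0-25 5-25 0-11-7-13-34-28-15-9-12 0-10 7-14-6-16-9-7-8z"/><path data-summit="87 144" data-sink="288 149" d="M139 56l-117 1 14 17 34 32 9 14 7 17 0 7-6 9 1 13 5 8 20 13 31 27 60 24 6-17 0-15-5-16-9-19-1-11 4-11 8-8 7-3 12-1-25-5-15-8-14-13-21-35z"/><path data-summit="293 360" data-sink="434 381" d="M402 257l-19 18-29 19-9 9-12 28-14 13-26 15-5 6-2 9 9 11 27 15 18-8 11 4 42 31 21 22 25 13 10-24 1-13-16-31 1-19-12-28-3-31-10-44z"/><path data-summit="293 360" data-sink="17 389" d="M199 239l-3 2-19 38-1 10 3 17-4 8-16 16-27 21-13 7-16 5-10 6 9-3 17 3 11 7 18 21 19-11 12-3 11-1 13 2 20 9 22 17 7 3 7 0 13-11 9-26 7-11-9-2-7-5-14-19-28-91-21-4z"/><path data-summit="17 503" data-sink="17 389" d="M112 366l-14 2-28 14-10 0-44 8 1 114 126 0 1-2 3-6-25-14-16-22 10-7 18-41 14-15-18-21z"/><path data-summit="194 86" data-sink="288 149" d="M292 56l-152 0 0 3 4 17 11 20 10 15 17 15 19 8 35 6 41 10 9 0 9-7 7-13 10-33-2-12z"/><path data-summit="293 360" data-sink="160 428" d="M190 382l-23 4-19 11 13 21 0 11-4 14-2 29-8 23 29 9 41 0 2-30 8-25 10-19 8-9 15-7-15-4-22-17-14-7z"/><path data-summit="463 142" data-sink="434 381" d="M430 240l-17 6-11 11 8 15 10 44 3 31 14 32 14-6 13 0 0-84-16-20-14-27z"/><path data-summit="463 142" data-sink="17 389" d="M463 56l-17 1 4 18 12 12-11-4-11 0-8 3-11 13-19 30-10 9 24 4 48-1z"/><path data-summit="17 503" data-sink="160 428" d="M148 398l-4 2-10 12-18 41-10 7 16 22 24 14 9-24 2-29 4-14 0-11z"/><path data-summit="87 144" data-sink="434 381" d="M463 373l-17 1-11 5-1 3 1 15 15 28-1 13-9 25 18 7 6 0z"/><path data-summit="293 360" data-sink="463 503" d="M402 436l1 18-5 25 1 24 48 1-10-7-8-10 1-8 8-16-24-14z"/>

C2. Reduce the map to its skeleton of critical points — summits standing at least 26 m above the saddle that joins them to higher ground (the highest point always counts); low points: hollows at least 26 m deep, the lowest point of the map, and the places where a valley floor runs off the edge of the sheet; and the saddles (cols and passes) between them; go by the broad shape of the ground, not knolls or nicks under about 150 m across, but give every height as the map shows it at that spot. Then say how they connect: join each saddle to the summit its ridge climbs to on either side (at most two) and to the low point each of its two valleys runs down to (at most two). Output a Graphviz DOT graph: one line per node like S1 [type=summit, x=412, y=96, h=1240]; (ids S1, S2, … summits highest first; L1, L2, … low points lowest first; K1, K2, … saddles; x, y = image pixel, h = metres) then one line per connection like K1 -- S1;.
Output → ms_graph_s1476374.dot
graph terrain {
  S1 [type=summit, x=85, y=144, h=1123];
  S2 [type=summit, x=292, y=361, h=1093];
  S3 [type=summit, x=463, y=142, h=1057];
  S4 [type=summit, x=17, y=503, h=1038];
  L1 [type=low, x=19, y=389, h=908];
  L2 [type=low, x=288, y=149, h=917];
  L3 [type=low, x=434, y=381, h=955];
  L4 [type=low, x=306, y=503, h=965];
  K1 [type=saddle, x=43, y=80, h=1057];
  K2 [type=saddle, x=197, y=240, h=1040];
  K3 [type=saddle, x=218, y=503, h=1009];
  K4 [type=saddle, x=402, y=256, h=1003];
  K5 [type=saddle, x=146, y=495, h=977];
  K6 [type=saddle, x=299, y=65, h=944];
  K1 -- S1;
  K1 -- L1;
  K1 -- L2;
  K2 -- S1;
  K2 -- S2;
  K2 -- L1;
  K2 -- L2;
  K3 -- S2;
  K3 -- L1;
  K3 -- L4;
  K4 -- S2;
  K4 -- S3;
  K4 -- L2;
  K4 -- L3;
  K5 -- S2;
  K5 -- S4;
  K5 -- L1;
  K6 -- S1;
  K6 -- S3;
  K6 -- L2;
}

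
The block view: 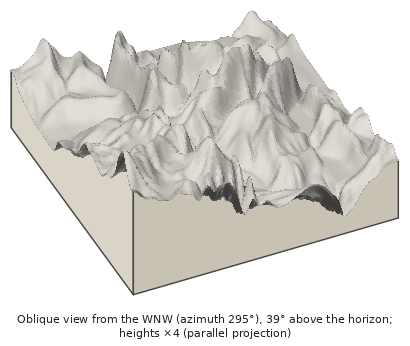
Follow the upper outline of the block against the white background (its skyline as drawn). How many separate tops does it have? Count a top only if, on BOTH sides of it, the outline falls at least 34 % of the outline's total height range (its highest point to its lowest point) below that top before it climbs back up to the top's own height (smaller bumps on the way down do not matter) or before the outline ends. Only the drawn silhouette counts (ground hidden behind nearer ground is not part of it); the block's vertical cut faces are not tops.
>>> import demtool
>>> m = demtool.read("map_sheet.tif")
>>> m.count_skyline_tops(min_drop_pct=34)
1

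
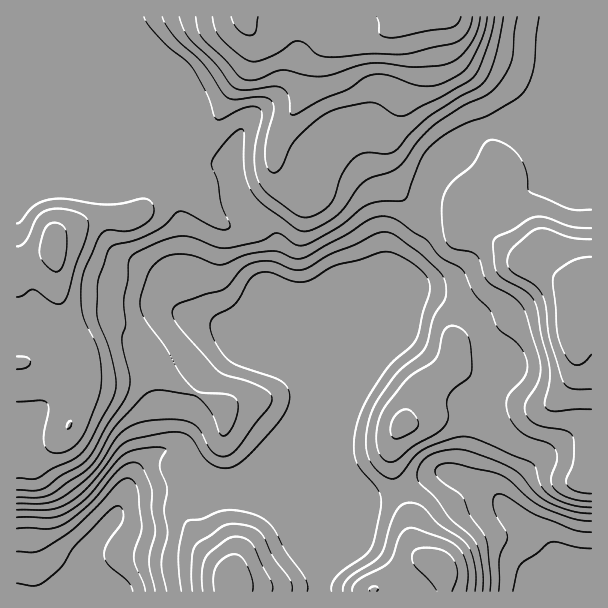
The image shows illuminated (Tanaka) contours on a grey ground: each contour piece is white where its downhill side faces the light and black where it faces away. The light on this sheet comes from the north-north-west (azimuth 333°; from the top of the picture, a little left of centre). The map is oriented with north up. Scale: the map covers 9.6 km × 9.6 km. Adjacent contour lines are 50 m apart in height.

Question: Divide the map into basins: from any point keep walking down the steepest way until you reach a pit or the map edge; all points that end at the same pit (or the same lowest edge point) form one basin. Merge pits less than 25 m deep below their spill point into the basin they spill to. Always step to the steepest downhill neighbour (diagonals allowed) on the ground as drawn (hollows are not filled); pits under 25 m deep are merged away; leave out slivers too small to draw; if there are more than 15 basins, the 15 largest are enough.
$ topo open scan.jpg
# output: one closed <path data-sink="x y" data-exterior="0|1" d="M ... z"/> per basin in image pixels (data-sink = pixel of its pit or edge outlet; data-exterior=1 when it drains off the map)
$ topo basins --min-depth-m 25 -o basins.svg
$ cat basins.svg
<path data-sink="105 591" data-exterior="1" d="M591 16l-575 1 1 575 428-1-1-22-6-5-16-8-8-10-5-30-17-45 0-28 26-51 20-16 14-15 6 7 42 28 33 10 12 0 9-4 12-13 8-14 3-15-5-12 7 4 13-1z"/><path data-sink="561 591" data-exterior="1" d="M573 348l4 12-3 15-8 14-12 13-9 4-12 0-33-10-42-28-6-7-37 35-9 23-12 19-3 12 0 14 5 19 13 33 5 30 8 10 16 8 6 5 2 23 146-1 0-238-13-1z"/>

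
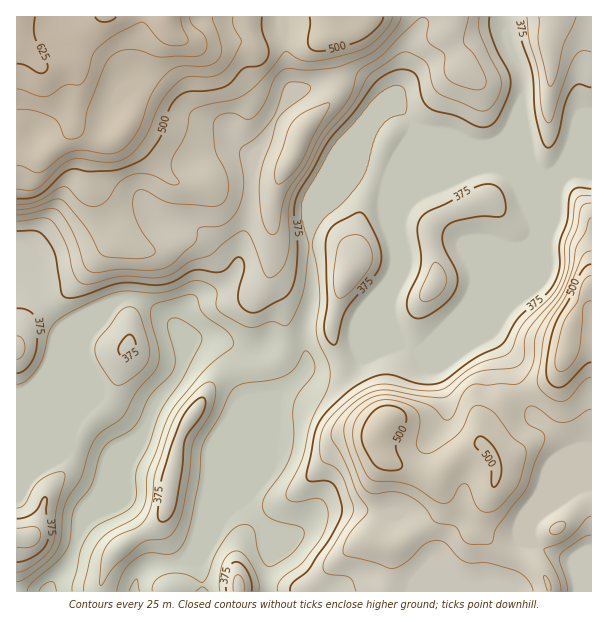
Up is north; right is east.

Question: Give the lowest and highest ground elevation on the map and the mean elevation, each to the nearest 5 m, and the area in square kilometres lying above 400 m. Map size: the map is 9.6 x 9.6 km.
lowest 270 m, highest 640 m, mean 405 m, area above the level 42.1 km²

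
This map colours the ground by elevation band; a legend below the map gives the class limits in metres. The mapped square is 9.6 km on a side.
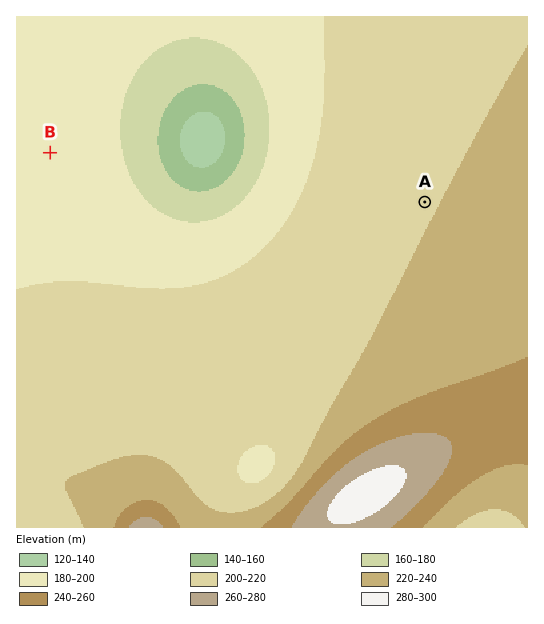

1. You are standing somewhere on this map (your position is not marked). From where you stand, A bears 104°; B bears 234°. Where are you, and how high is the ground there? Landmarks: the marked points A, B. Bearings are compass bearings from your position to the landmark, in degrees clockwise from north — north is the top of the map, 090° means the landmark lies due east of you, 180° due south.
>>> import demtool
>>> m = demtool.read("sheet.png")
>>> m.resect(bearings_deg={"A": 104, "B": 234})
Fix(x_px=95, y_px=120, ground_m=185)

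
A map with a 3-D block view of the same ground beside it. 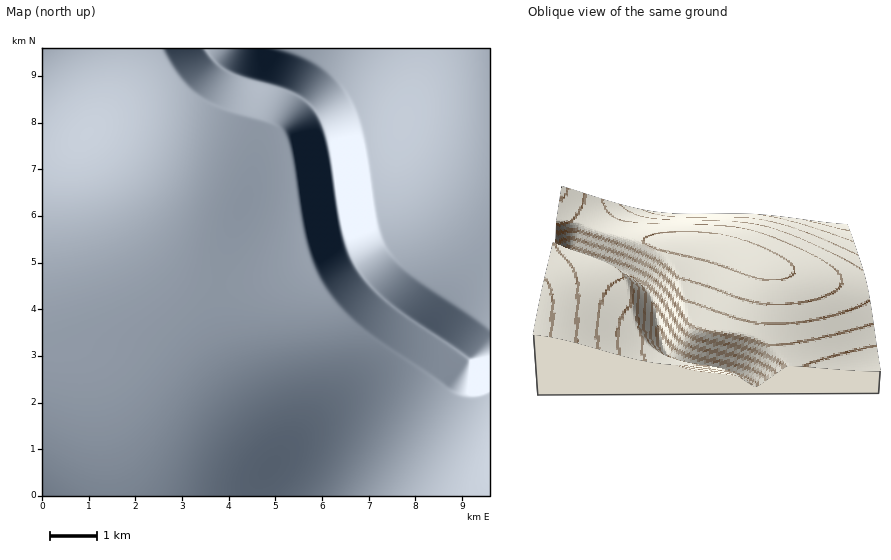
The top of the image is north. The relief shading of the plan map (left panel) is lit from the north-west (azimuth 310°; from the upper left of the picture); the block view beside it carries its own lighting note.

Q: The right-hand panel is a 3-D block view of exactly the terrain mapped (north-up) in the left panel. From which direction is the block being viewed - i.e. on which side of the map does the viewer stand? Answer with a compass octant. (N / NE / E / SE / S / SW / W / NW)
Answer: N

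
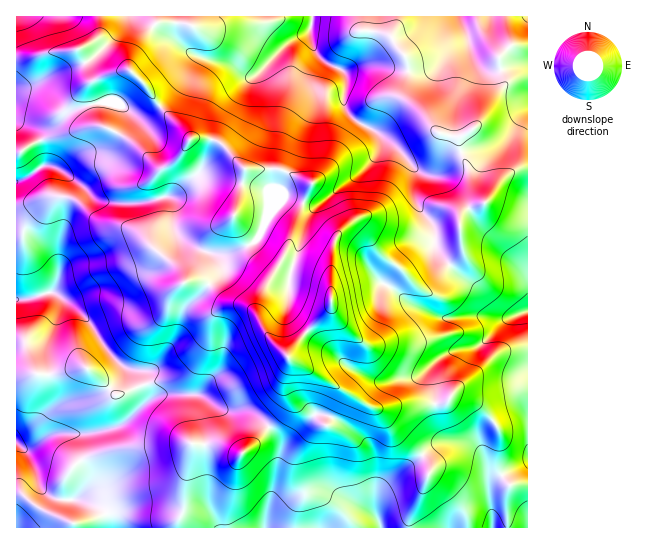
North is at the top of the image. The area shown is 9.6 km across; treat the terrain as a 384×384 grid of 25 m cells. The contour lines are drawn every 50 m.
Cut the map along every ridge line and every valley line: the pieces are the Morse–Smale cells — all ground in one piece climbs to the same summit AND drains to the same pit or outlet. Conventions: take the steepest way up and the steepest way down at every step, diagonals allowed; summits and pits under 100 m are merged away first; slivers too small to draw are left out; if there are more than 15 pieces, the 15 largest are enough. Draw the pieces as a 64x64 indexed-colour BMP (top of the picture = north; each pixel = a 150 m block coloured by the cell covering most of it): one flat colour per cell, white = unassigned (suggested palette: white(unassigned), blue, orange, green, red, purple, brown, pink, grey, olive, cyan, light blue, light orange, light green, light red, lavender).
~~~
<image width="64" height="64" href="data:image/bmp;base64,Qk12CAAAAAAAAHYAAAAoAAAAQAAAAEAAAAABAAQAAAAAAAAIAAATCwAAEwsAABAAAAAAAAAA////ALR3HwAOf/8ALKAsACgn1gC9Z5QAS1aMAMJ34wB/f38AIr28AM++FwDox64AeLv/AIrfmACWmP8A1bDFACIiIiIiIiIiIiIzMzMzMzMzMzMzMzMzMzMzMzMzMzMzIiIiIiIiIiIiIiMzMzMzMzMzMzMzMzMzMzMzMzMzMzMiIiIiIiIiIiIiIzMzMzMzMzMzMzMzMzMzMzMzMzMzMyIiIiIiIiIiIiIjMzMzMzMzMzMzMzMzMzMzMzMzMzMzIiIiIiIiIiIiIiMzMzMzMzMzMzMzMzMzMzMzMzMzMzMiIiIiIiIiIiIiIzMzMzMzMzMzMzMzMzMzMzMzMzMzMyIiIiIiIiIiIiIjMzMzMzMzMzMzMzMzMzMzMzMzMzMzIiIiIiIiIiIiIiMzMzMzMzMzMzMzMzMzMzMzMzMzMzMiIiIiIiIiIiIiIjMzMzMzMzMzMzMzMzMzMzMzMzMzMyIiIiIiIiIiIiIiMzMyMzMzMzMzMzMzMzMzMzMzMzMzIiIiIiIiIiIiIiIiIiIiMzMzMzMzMzMzMzMzMzMzMzMiIiIiIiIiIiIiIiIiIiIjMzMzMzMzMzMzMzMzMzMzMyIiIiIiIiIiIiIiIiIiIiMzMzMzMzMzMzMzMzMzMzMzIiIiIiIiIiIiIiIiIiIiIiMzMzMzMzMzMzMzMzMzMzMiIiIiIiIiIiIiIiIiIiIiIzMzMzMzMzMzMzMzMzMzMyIiIiIiIiIiIiIiIiIiIiIiMzMzMzMzMzMzMzMzMzMzIiIiIiIiIiIiIiIiIiIiIiIzMzMzMzMzMzMzMzMzMzMiIiIiIiIiIiIiIiIiIiIiIjMzMzMzMzMzMzMzMzMzMyIiIiIiIiIiIiIiIiIiIiIiMzMzMzMzMzMzMzMzMzMzIiIiIiIiIiIiIiIiIiIiIiIzMzMzMzMzMzMzMzMzMzMiIiIiIiIiIiIiIiIiIiIiIjMzMzMzMzMzMzMzMzMzMyIiIiIiIiIiIiIiIiIiIiIiMzMzMzMzMzMzMzMzMzMzIiIiIiIiIiIiIiIiIiIiIiETMzMzMzMzMzMzMzMzMzMiIiIiIiIiIiIiIiIiIiIiERMzMzMzMzMzMzMzMzMzMyIiIiIiIiIiIiIiIiIiIiERETMzMzMzMzMzMzMzMzMzIiIiIiIiIiIiIiIiIiIiIREREzMzMzMzMzMzMzMzMzMiIiIiIiIiIiIiIiIiIiIRERERMzMzMzMzMzMzMzMzMyIiIiIiIiIiIiIiIiIiIhERERETMzMzMzMzMzMzMzMzIiIiIiIiIiIiIiIiIiIiIRERERMzMzMzMzMzMzMzMzMiIiIiIiIiIiIiIiIiIiIhEREREzMzMzMzMzMzMzMzMyIiIiIiIiIiIiIiIiIiIiERERETMzMzMzMRMzMzMzMzIiIiIiIiIiIiIiIiIiIiIhERERMzMzMzMRETMzMzMzMiIiIiIiIiIiIiIiIiIiIiEREREzMzMzMREREzMzMzMyIiIiIiIiIiIiIiIiIiIiERERERMzMzERERERMzMzMzIiIiIiIiIiIiIiIiIiIiEREREREzMzERERERETMzMzMiIiIiIiIiIiIiIiIiIiERERERETMzMRERERERMzMzMyIiIiIiIiIiIiIiIiIiIRERERERMzMREREREREzMzMzIiIiIiIiIiIiIiIiIiIRERERERETMRERERERETMzMzMiIiIiIiIiIiIiIiIiIRERERERERERERERERERMzMzMyIiIiIiIiIiIiIiIiIhEREREREREREREREREREzMzMzIiIiIiIiIiIiIiIiIiIREREREREREREREREREREzMzMiIiIiIiIiIiIiIiIiIhERERERERERERERERERERMzMyIiIiIiIiIiIiIiIiIiERERERERERERERERERERETMzIiIiIiIiIiIiIiIiIiIREREREREREREREREREREREzMiIiIiIiIiIiIiIiIiIiERERERERERERERERERERERMyIiIiIiIiIiIRIiIiIiERERERERERERERERERERERERIiIiIiIiIiIRESIiIiERERERERERERERERERERERERFCIiIiIiIiIREREiIiEREREREREREREREREREREREREURCIiIiIiIRERERIiERERERERERERERERERERERERERREREQiIiERERERERERERERERERERERERERERERERERFERERERBEREREREREREREREREREREREREREREREREREUREREREERERERERERERERERERERERERERERERERERERREREREQRERERERERERERERERERERERERERERERERERFEREREQREREREREREREREREREREREREREREREREREREURERERBERERERERERERERERERERERERERERERERERERREREREERERERERERERERERERERERERERERERERERERFERERERBEREREREREREREREREREREREREREREREREREURERERBERERERERERERERERERERERERERERERERERERREREREERERERERERERERERERERERERERERERERERERFEREREEREREREREREREREREREREREREREREREREREREURERERBERERERERERERERERERERERERERERERERERERREREREQRERERERERERERERERERERERERERERERERERFERERERBEREREREREREREREREREREREREREREREREREUREREREERERERERERERERERERERERERERERERERERER"/>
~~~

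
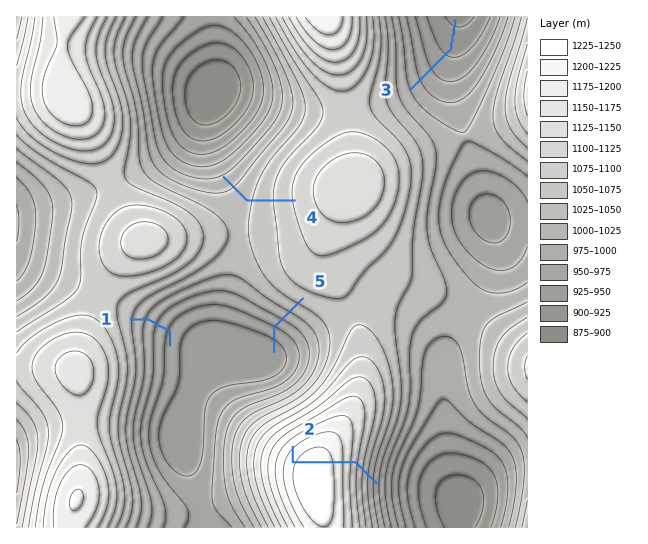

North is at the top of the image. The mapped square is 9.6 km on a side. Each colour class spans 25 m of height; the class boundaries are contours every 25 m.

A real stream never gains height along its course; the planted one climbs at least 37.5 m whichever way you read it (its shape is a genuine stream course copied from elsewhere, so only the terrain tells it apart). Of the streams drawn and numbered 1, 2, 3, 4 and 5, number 2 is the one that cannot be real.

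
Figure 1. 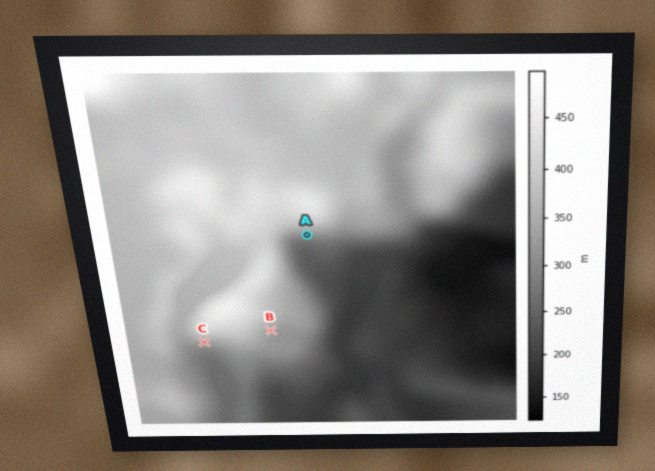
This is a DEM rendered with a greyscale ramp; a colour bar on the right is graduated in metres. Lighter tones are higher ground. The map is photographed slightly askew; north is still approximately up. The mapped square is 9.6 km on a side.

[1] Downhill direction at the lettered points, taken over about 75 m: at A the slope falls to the S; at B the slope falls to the SE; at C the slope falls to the S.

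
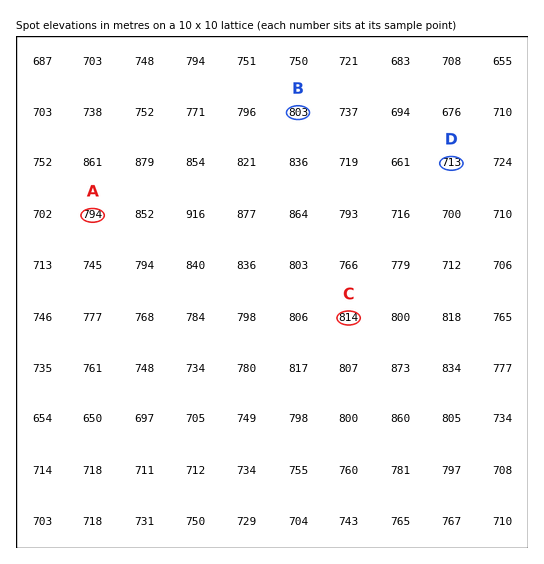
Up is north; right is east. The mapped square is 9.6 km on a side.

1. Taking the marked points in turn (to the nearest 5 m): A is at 795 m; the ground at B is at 805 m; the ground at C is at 815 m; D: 715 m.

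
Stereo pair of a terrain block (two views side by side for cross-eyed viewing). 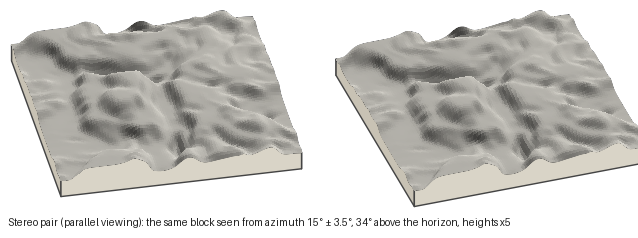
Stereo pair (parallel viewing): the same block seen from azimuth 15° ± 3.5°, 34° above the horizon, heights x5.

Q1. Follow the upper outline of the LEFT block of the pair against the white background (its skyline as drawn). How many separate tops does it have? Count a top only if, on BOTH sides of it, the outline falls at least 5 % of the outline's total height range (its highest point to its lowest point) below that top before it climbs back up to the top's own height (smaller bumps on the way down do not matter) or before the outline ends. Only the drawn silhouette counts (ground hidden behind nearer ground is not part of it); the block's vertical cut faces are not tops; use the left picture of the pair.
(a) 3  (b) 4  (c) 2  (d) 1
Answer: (c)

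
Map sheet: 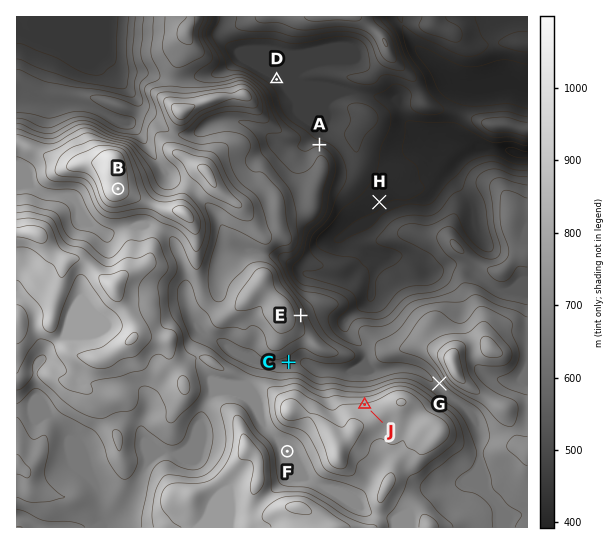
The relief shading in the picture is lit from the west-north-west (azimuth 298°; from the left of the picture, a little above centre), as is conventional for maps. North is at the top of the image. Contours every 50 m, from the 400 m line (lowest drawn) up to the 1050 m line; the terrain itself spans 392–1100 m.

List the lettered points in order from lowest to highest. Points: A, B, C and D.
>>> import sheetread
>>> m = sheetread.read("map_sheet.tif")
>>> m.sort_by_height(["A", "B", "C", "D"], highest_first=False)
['D', 'A', 'C', 'B']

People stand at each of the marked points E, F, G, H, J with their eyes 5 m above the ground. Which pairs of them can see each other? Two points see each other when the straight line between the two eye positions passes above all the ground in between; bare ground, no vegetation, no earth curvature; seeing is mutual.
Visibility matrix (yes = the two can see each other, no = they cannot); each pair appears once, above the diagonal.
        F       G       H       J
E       no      yes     yes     yes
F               no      no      no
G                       no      no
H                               yes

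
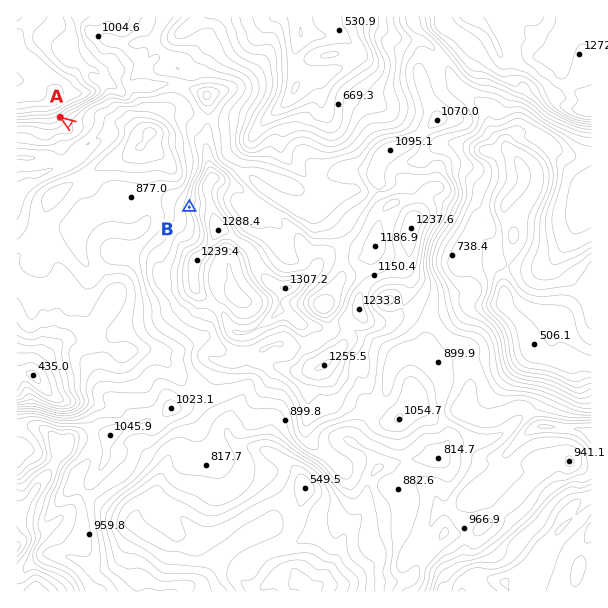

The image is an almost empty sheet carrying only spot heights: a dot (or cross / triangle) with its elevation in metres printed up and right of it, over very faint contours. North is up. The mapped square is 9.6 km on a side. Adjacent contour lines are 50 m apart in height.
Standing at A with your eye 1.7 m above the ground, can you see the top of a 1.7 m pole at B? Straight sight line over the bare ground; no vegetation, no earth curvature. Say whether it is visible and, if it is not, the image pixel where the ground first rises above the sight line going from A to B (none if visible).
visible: true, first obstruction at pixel None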